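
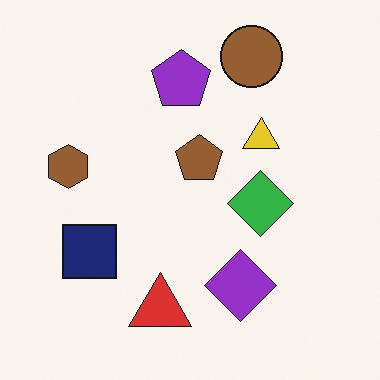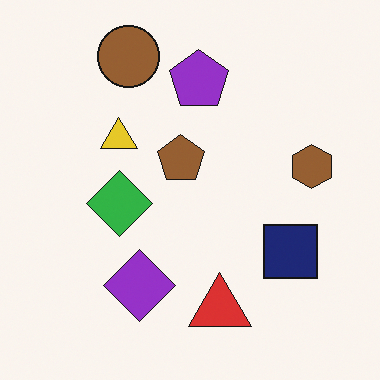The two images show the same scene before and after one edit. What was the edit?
The image was flipped horizontally (left ↔ right).

The brown hexagon is in the left of the first image and the right of the second — shapes on opposite sides of the vertical midline have swapped in a mirror flip.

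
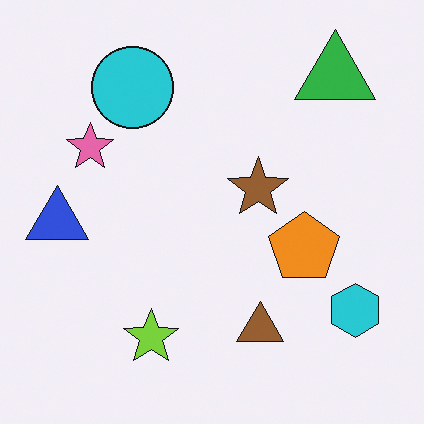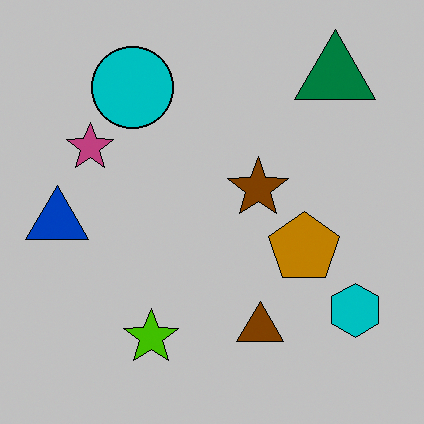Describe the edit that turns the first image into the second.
This is the original image heavily posterized to just a handful of flat colors.

Each flat color has snapped to a coarser quantized level — most visibly, the near-white background has dropped to a flat grey.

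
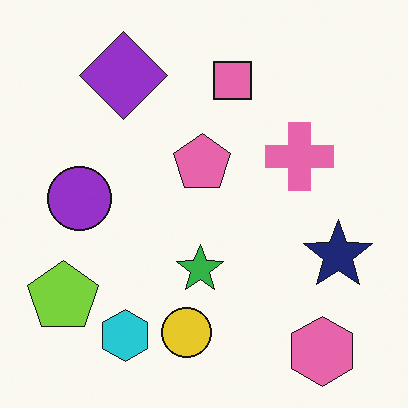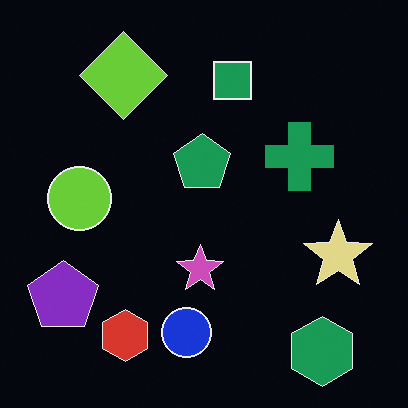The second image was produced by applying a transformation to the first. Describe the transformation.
The transformation is: color-inverted (negative).

The light background has become dark and every shape's color is its complement — a photographic negative.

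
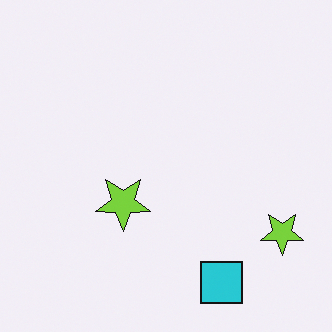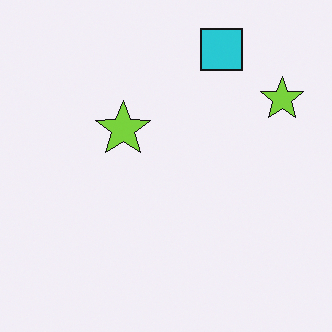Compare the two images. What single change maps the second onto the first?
The first image is the second flipped vertically (top ↔ bottom).

The cyan square is in the top of the second image and the bottom of the first — shapes on opposite sides of the horizontal midline have swapped in a mirror flip.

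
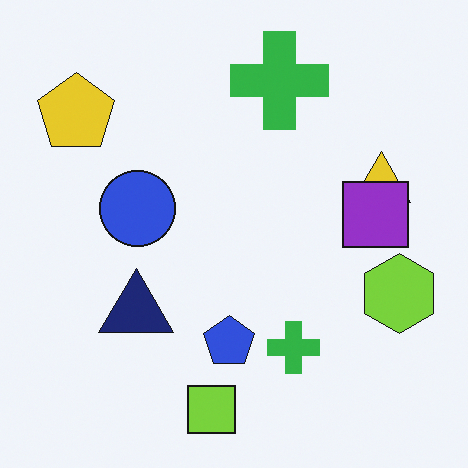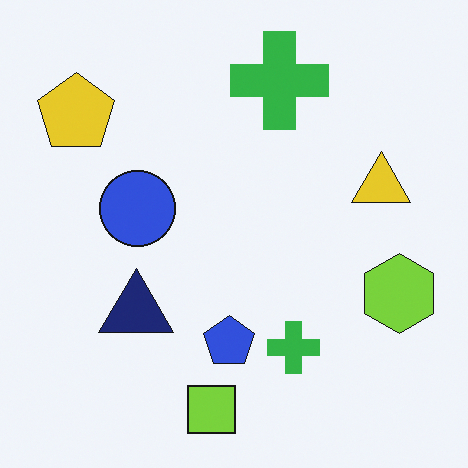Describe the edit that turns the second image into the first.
The image was overlaid with an additional purple square.

A purple square appears in the first image that is absent from the second.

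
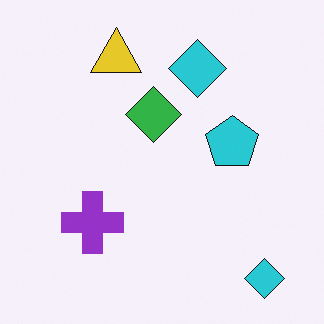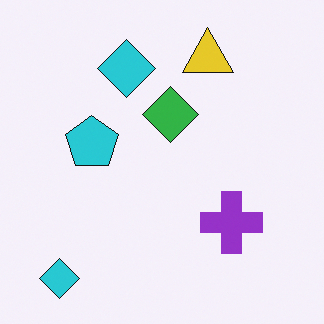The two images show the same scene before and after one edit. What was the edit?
The transformation is: flipped horizontally (left ↔ right).

The cyan pentagon is in the right of the first image and the left of the second — shapes on opposite sides of the vertical midline have swapped in a mirror flip.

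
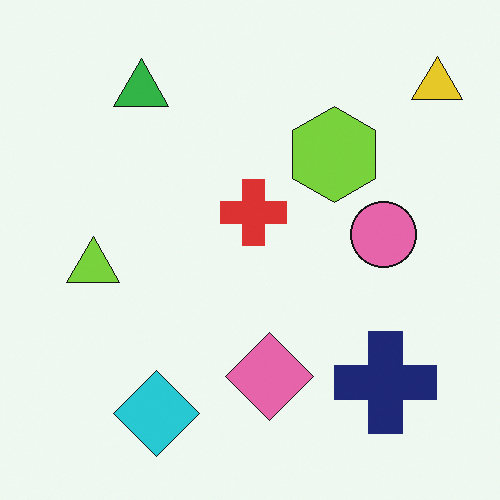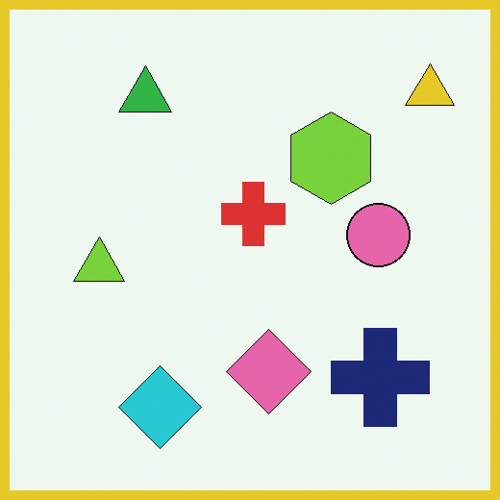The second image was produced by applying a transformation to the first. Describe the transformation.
The second image is the first framed with a yellow border.

A solid yellow frame runs around the edge of the second image, with the content slightly shrunk inside it.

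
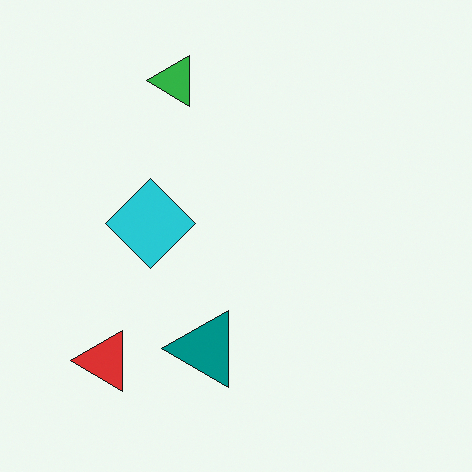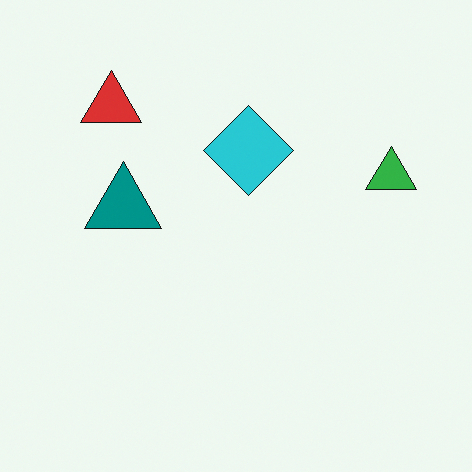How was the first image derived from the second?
The first image is the second rotated 90° counter-clockwise.

The red triangle sits in the top-left of the second image and the bottom-left of the first — consistent with a whole-image 90° counter-clockwise rotation.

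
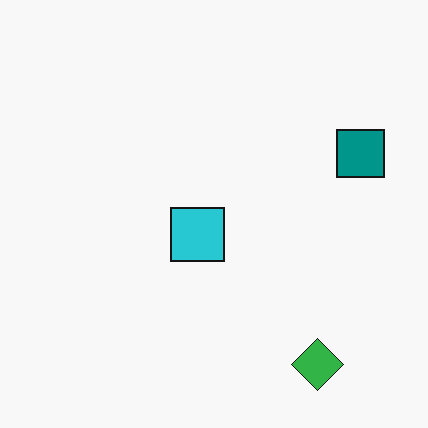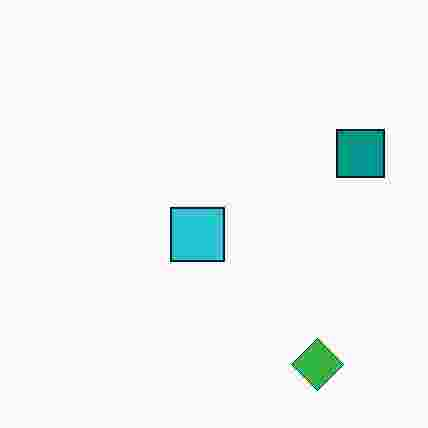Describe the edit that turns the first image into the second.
This is the original image heavily JPEG-compressed with obvious blocking artifacts.

Blocky 8×8 compression artifacts appear around shape edges and the flat background shows ringing — characteristic JPEG degradation.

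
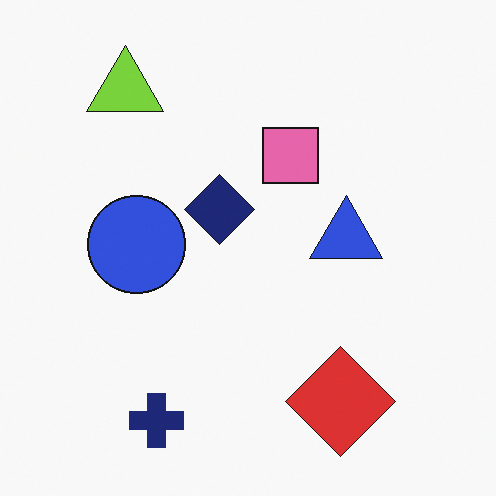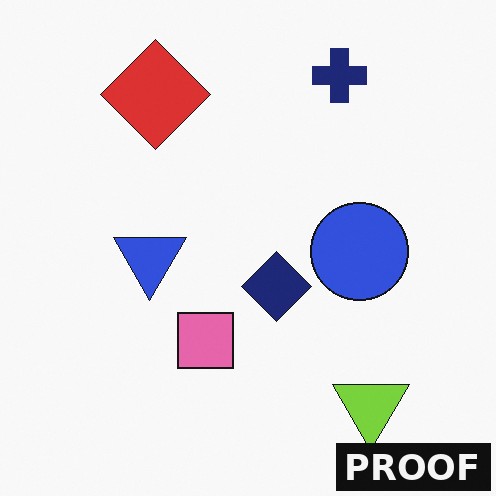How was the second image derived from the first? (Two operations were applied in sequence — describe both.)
The second image is the first rotated 180°, then watermarked with the text "PROOF" in the lower-right corner.

The lime triangle sits in the top-left of the first image and the bottom-right of the second — consistent with a whole-image 180° rotation. A dark label reading "PROOF" appears in the lower-right corner.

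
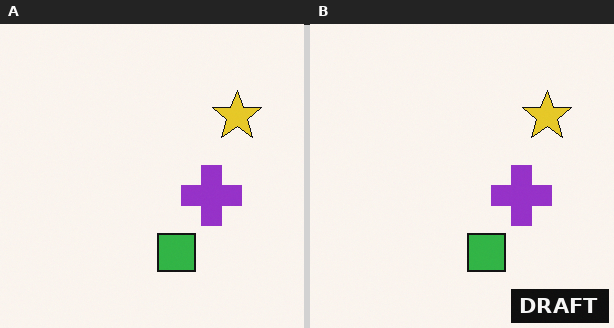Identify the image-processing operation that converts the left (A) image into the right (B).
Watermarked with the text "DRAFT" in the lower-right corner.

A dark label reading "DRAFT" appears in the lower-right corner.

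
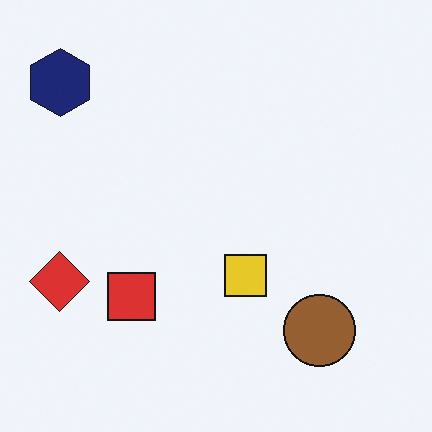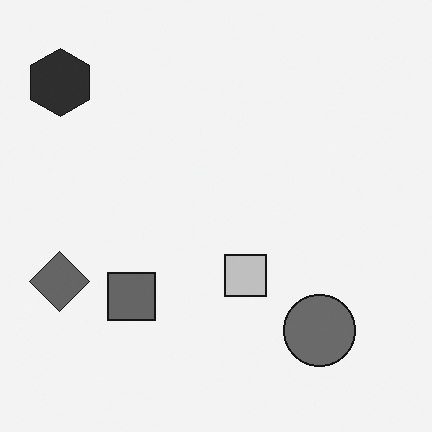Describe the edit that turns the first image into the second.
Converted to grayscale.

All color is removed — every shape is now a shade of grey.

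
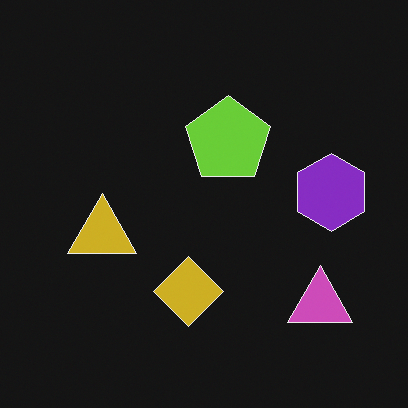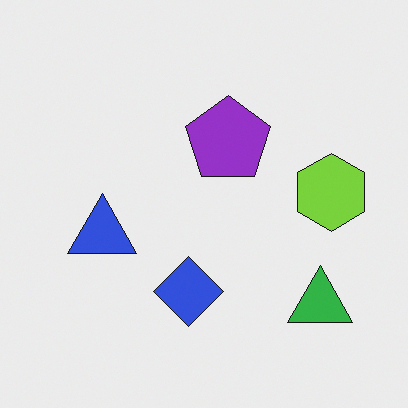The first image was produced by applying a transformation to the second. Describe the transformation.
It was color-inverted (negative).

The light background has become dark and every shape's color is its complement — a photographic negative.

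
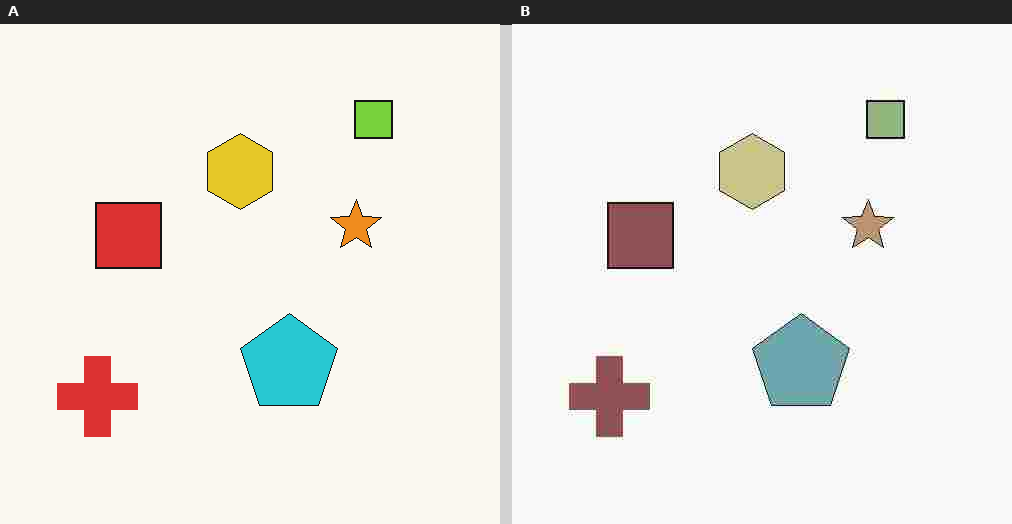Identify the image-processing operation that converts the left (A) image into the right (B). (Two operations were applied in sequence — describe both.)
Heavily desaturated, then degraded with heavy JPEG compression.

All colors are more muted and greyish — a global saturation change. Blocky 8×8 compression artifacts appear around shape edges and the flat background shows ringing — characteristic JPEG degradation.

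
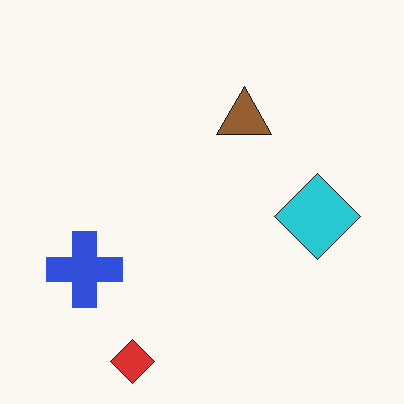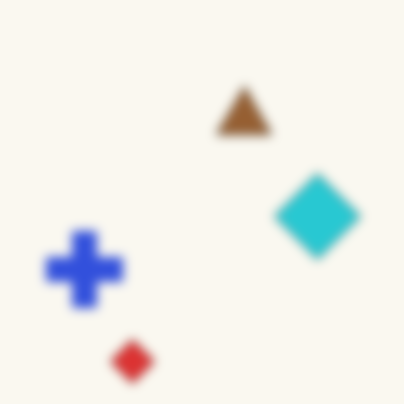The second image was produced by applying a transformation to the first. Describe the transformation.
The second image is the first strongly gaussian-blurred.

Shape edges and outlines are uniformly softened across the whole image.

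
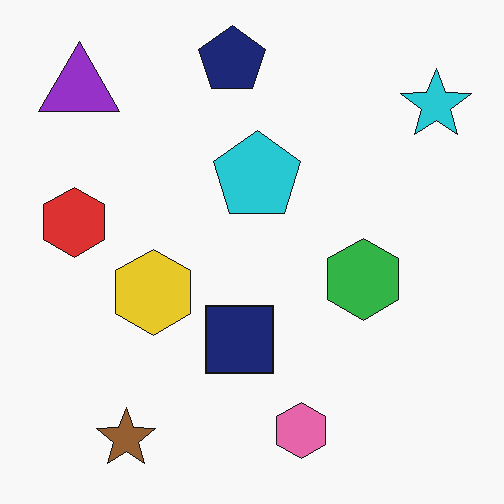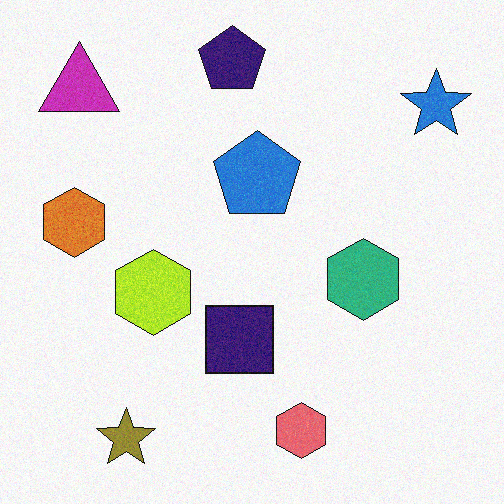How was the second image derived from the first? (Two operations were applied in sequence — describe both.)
This is the original image degraded with a light layer of grain, then hue-shifted by a small amount.

Random speckle covers the whole image, including the flat background. Every shape's color has rotated by the same amount around the hue wheel — a uniform hue shift.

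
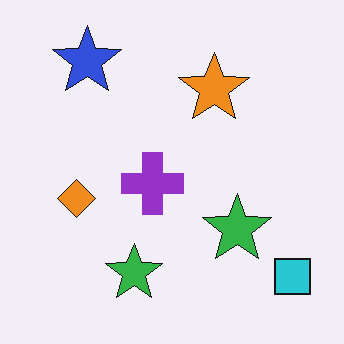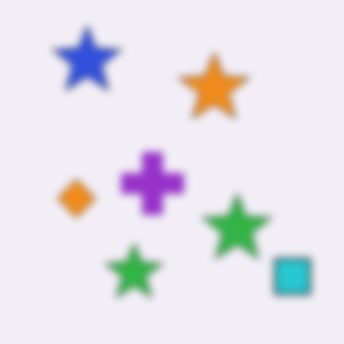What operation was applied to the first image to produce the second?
The second image is the first noticeably gaussian-blurred.

Shape edges and outlines are uniformly softened across the whole image.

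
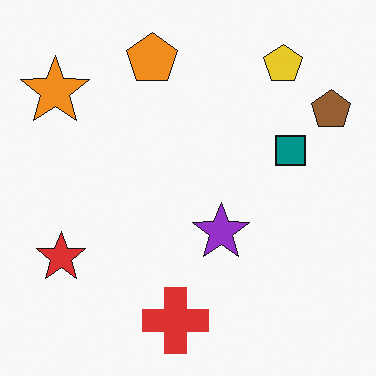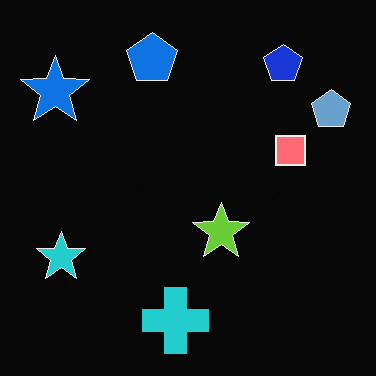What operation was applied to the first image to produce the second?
The second image is the first color-inverted (negative).

The light background has become dark and every shape's color is its complement — a photographic negative.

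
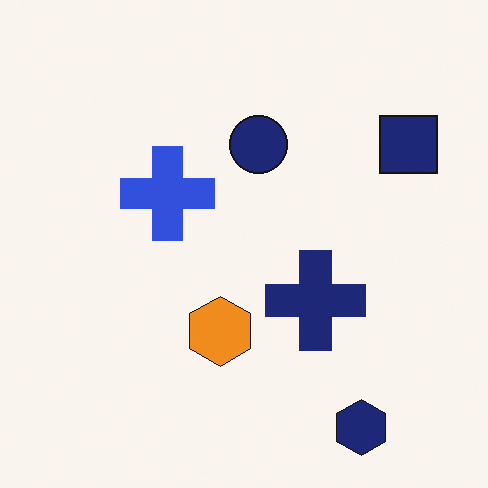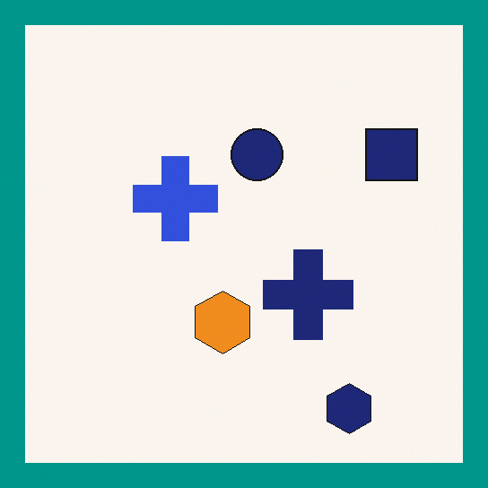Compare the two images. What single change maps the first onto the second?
The transformation is: framed with a teal border.

A solid teal frame runs around the edge of the second image, with the content slightly shrunk inside it.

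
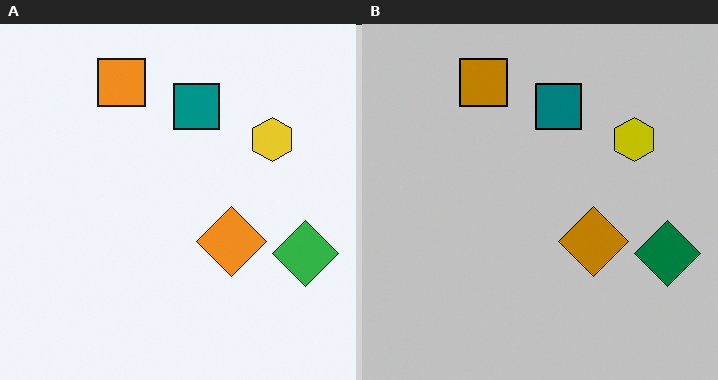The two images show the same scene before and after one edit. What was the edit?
The transformation is: aggressively posterized.

Each flat color has snapped to a coarser quantized level — most visibly, the near-white background has dropped to a flat grey.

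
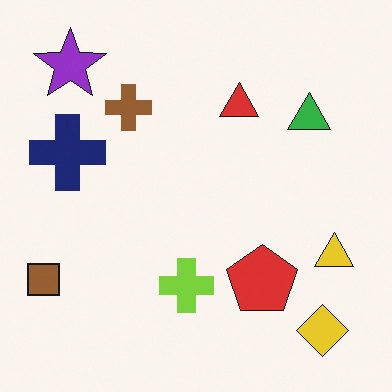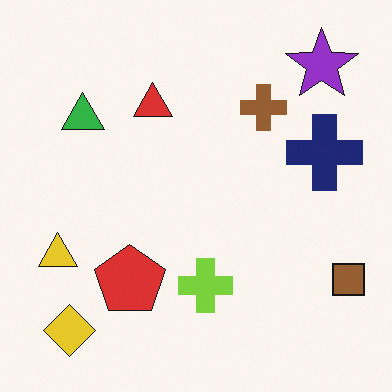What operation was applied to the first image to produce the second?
The image was flipped horizontally (left ↔ right).

The brown square is in the bottom-left of the first image and the bottom-right of the second — shapes on opposite sides of the vertical midline have swapped in a mirror flip.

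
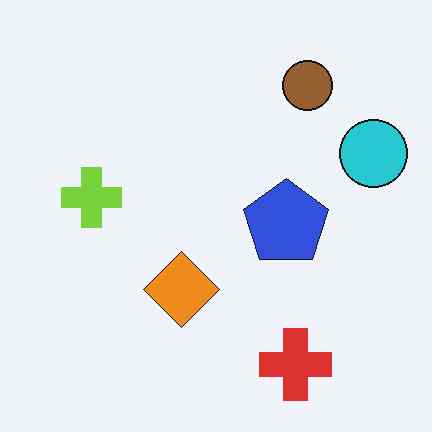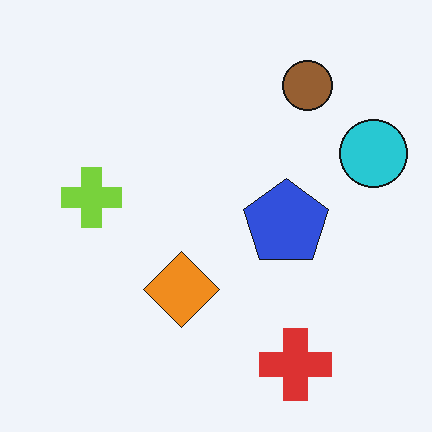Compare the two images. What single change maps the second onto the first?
The first image is the second given moderate JPEG compression.

Blocky 8×8 compression artifacts appear around shape edges and the flat background shows ringing — characteristic JPEG degradation.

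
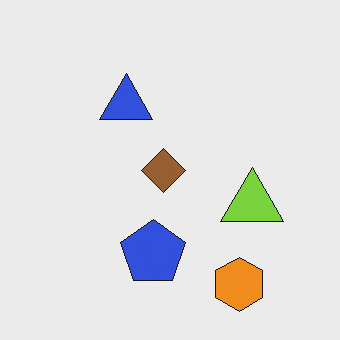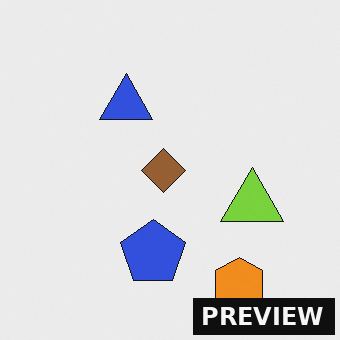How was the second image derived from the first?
It was watermarked with the text "PREVIEW" in the lower-right corner.

A dark label reading "PREVIEW" appears in the lower-right corner.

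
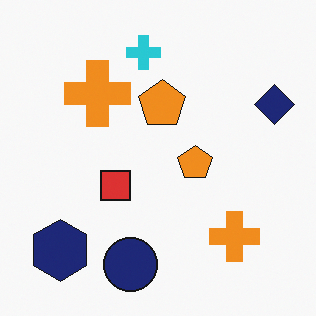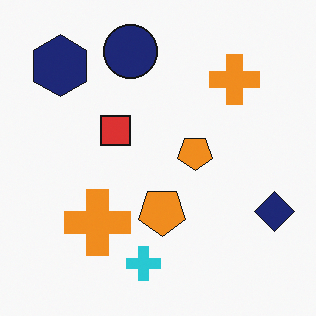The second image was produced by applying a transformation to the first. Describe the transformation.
This is the original image flipped vertically (top ↔ bottom).

The cyan cross is in the top of the first image and the bottom of the second — shapes on opposite sides of the horizontal midline have swapped in a mirror flip.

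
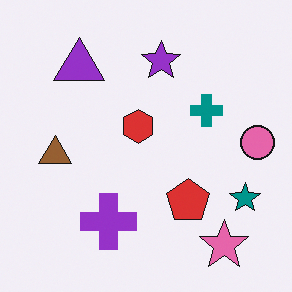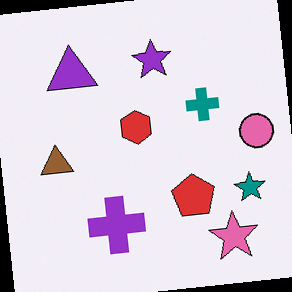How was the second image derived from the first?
The image was rotated counter-clockwise by a few degrees.

Every shape is tilted by the same angle and the image corners show triangular fill wedges — a whole-image rotation by a non-right angle.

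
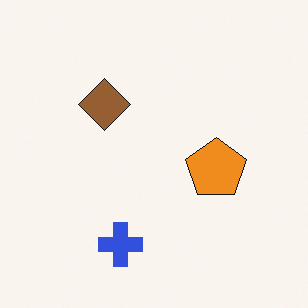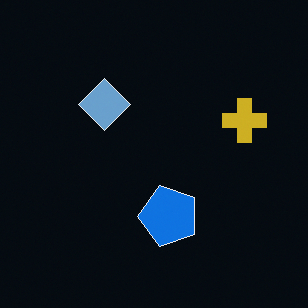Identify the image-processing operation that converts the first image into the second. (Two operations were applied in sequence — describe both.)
It was color-inverted (negative), then transposed (reflected across the top-left ↔ bottom-right diagonal).

The light background has become dark and every shape's color is its complement — a photographic negative. Shapes have swapped their row and column positions — what was in the top-right is now in the bottom-left — a diagonal reflection.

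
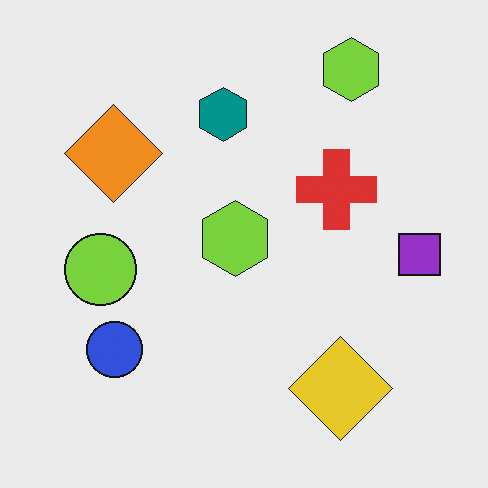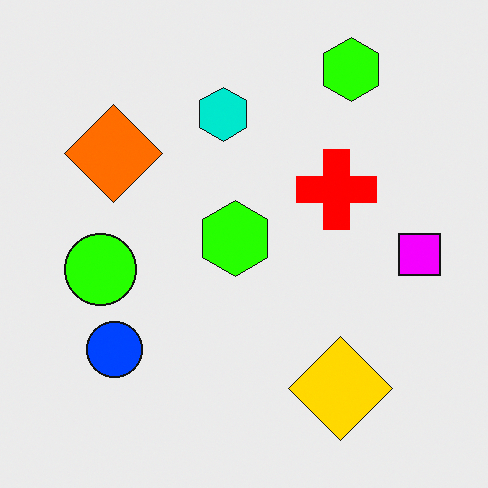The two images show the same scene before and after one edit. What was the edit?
The image was heavily oversaturated.

All colors are more vivid — a global saturation change.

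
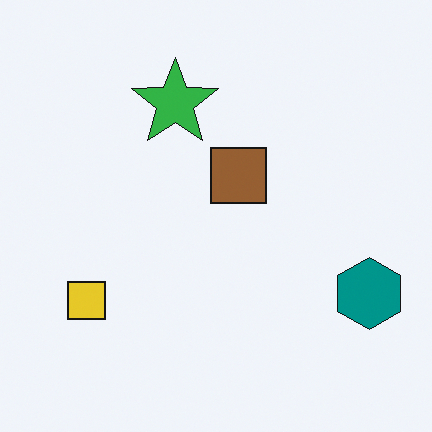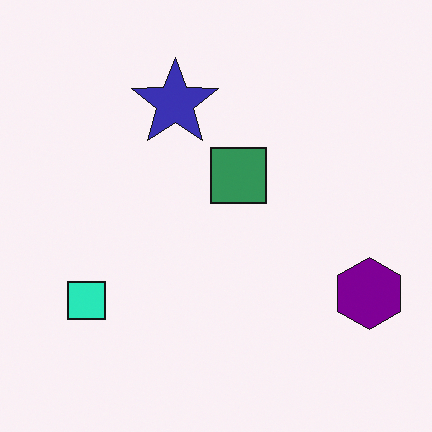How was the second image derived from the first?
This is the original image hue-shifted by a moderate amount.

Every shape's color has rotated by the same amount around the hue wheel — a uniform hue shift.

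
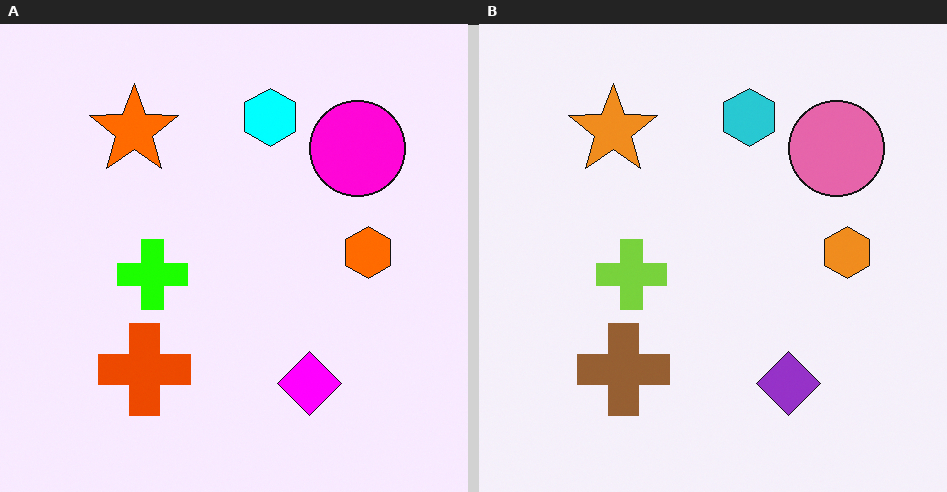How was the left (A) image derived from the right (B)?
It was heavily oversaturated.

All colors are more vivid — a global saturation change.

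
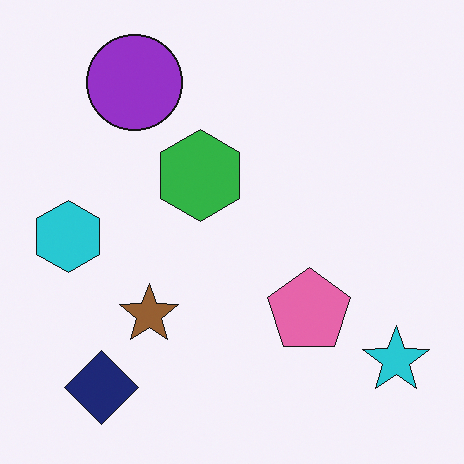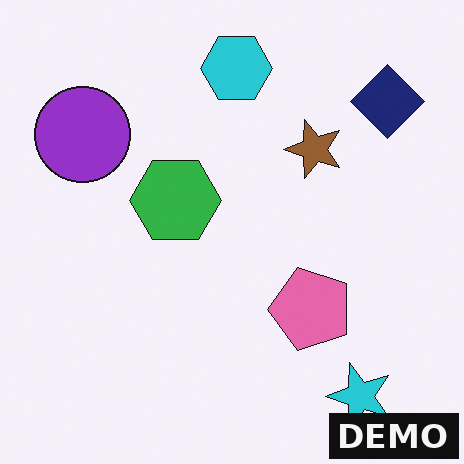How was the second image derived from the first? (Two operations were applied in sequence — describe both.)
It was transposed (reflected across the top-left ↔ bottom-right diagonal), then watermarked with the text "DEMO" in the lower-right corner.

Shapes have swapped their row and column positions — what was in the top-right is now in the bottom-left — a diagonal reflection. A dark label reading "DEMO" appears in the lower-right corner.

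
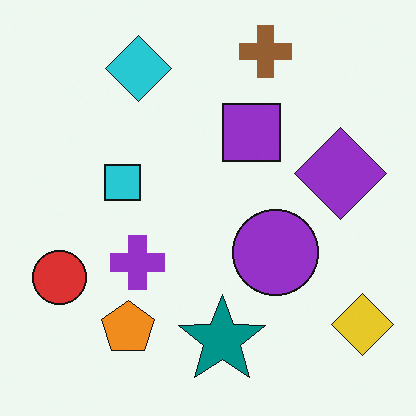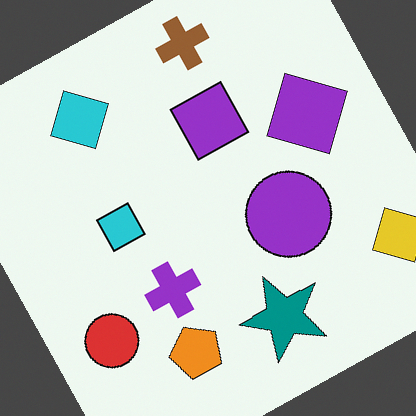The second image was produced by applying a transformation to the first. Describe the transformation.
It was rotated counter-clockwise by a moderate amount.

Every shape is tilted by the same angle and the image corners show triangular fill wedges — a whole-image rotation by a non-right angle.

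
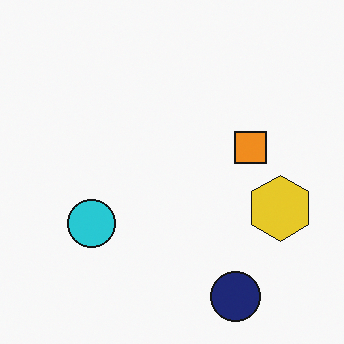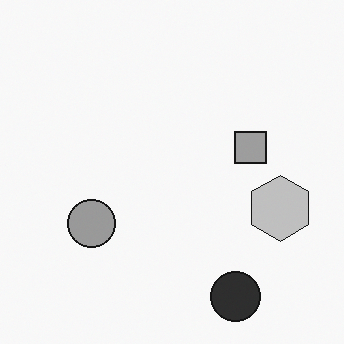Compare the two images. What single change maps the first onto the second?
This is the original image converted to grayscale.

All color is removed — every shape is now a shade of grey.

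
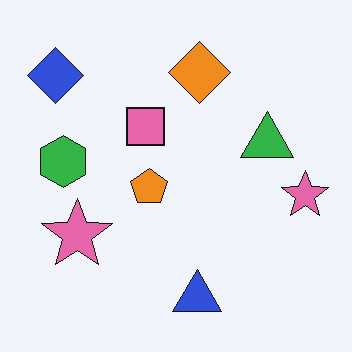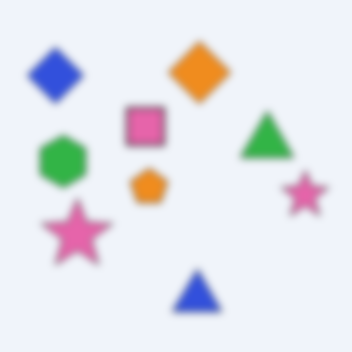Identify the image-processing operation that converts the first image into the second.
It was noticeably gaussian-blurred.

Shape edges and outlines are uniformly softened across the whole image.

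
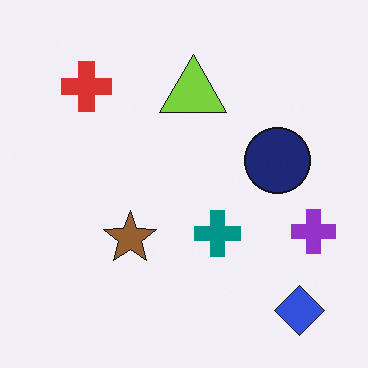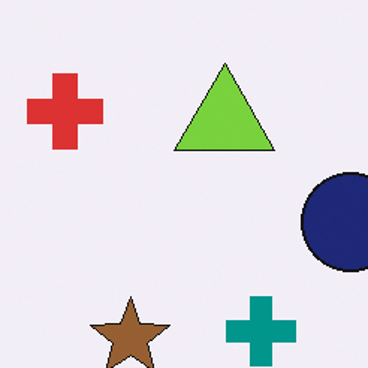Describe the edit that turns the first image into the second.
Cropped slightly and scaled back up.

The visible shapes are larger and the field of view is narrower; shapes near the original edges may be partly or wholly outside the frame — a crop-and-rescale.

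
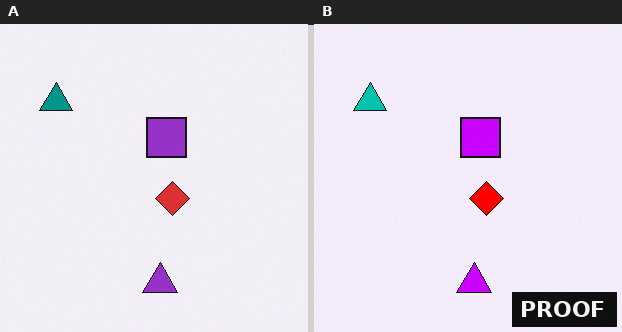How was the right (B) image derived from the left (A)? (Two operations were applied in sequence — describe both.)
The right (B) image is the left (A) made much more vivid (saturation change), then watermarked with the text "PROOF" in the lower-right corner.

All colors are more vivid — a global saturation change. A dark label reading "PROOF" appears in the lower-right corner.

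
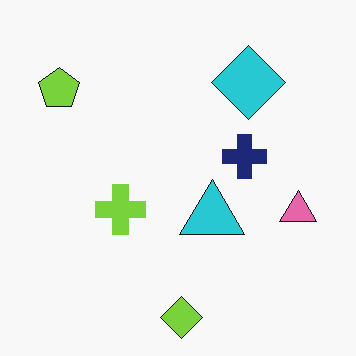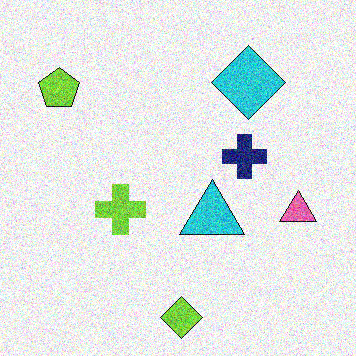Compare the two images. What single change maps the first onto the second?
It was degraded with a thick layer of grain.

Random speckle covers the whole image, including the flat background.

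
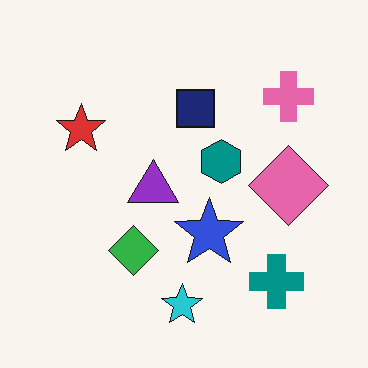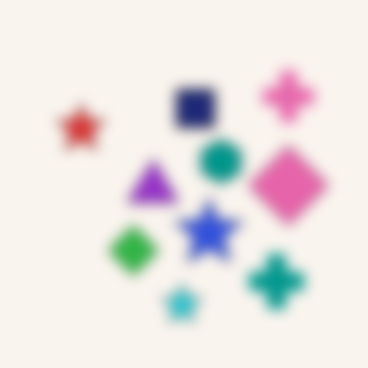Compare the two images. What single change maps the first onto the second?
The transformation is: strongly gaussian-blurred.

Shape edges and outlines are uniformly softened across the whole image.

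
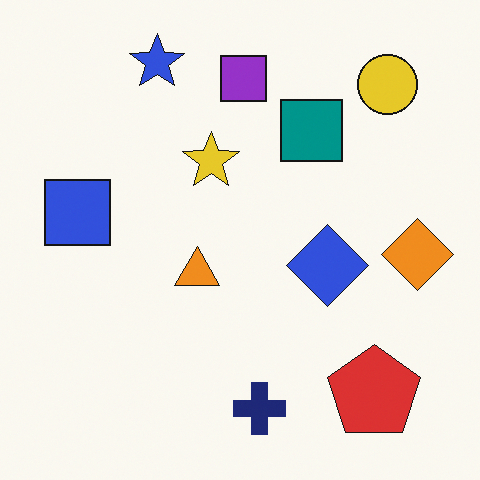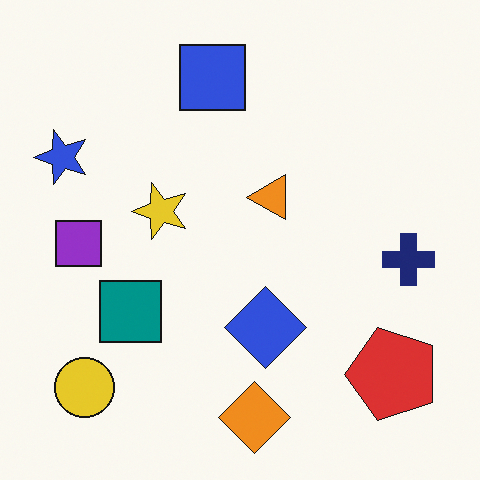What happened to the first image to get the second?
The image was transposed (reflected across the top-left ↔ bottom-right diagonal).

Shapes have swapped their row and column positions — what was in the top-right is now in the bottom-left — a diagonal reflection.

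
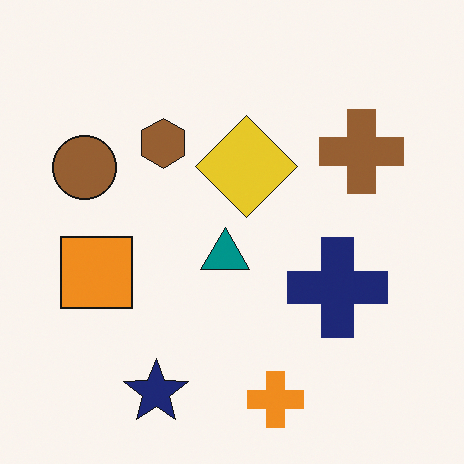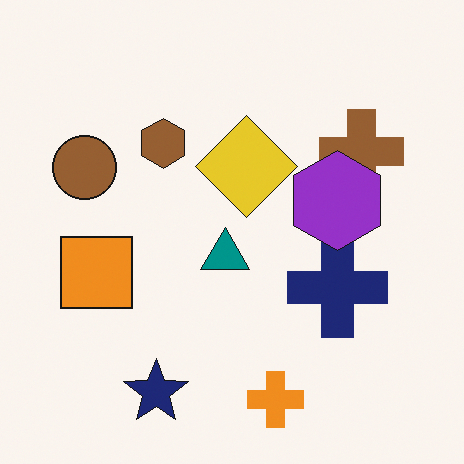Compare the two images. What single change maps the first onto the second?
The image was overlaid with an additional purple hexagon.

A purple hexagon appears in the second image that is absent from the first.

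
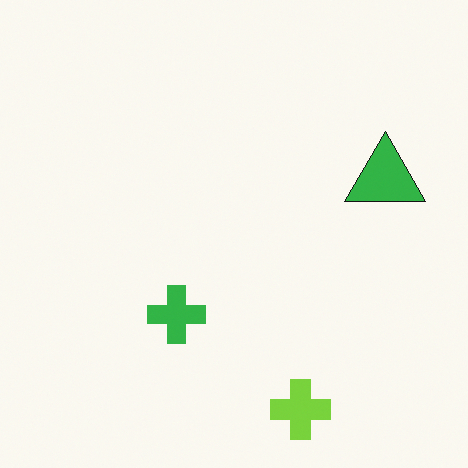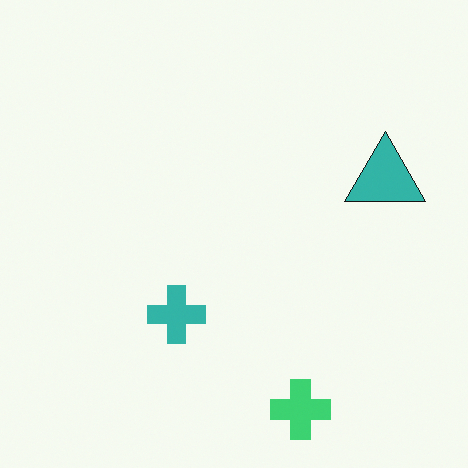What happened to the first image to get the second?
The second image is the first hue-shifted by a small amount.

Every shape's color has rotated by the same amount around the hue wheel — a uniform hue shift.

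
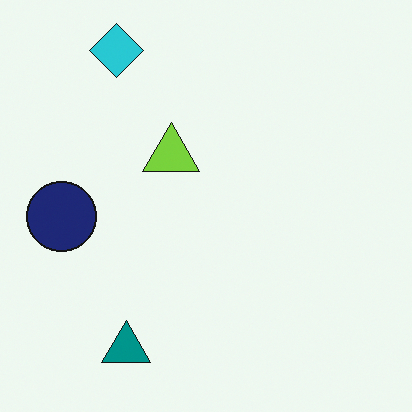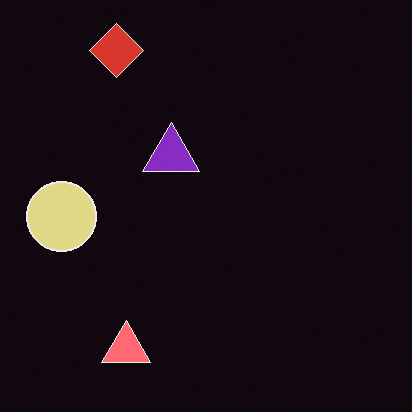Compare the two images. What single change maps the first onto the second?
The second image is the first color-inverted (negative).

The light background has become dark and every shape's color is its complement — a photographic negative.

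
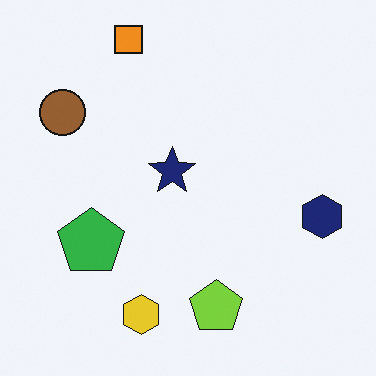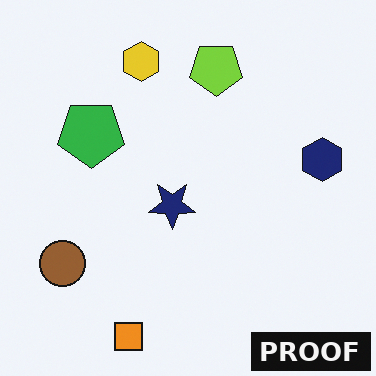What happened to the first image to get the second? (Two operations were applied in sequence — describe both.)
The image was flipped vertically (top ↔ bottom), then watermarked with the text "PROOF" in the lower-right corner.

The orange square is in the top of the first image and the bottom of the second — shapes on opposite sides of the horizontal midline have swapped in a mirror flip. A dark label reading "PROOF" appears in the lower-right corner.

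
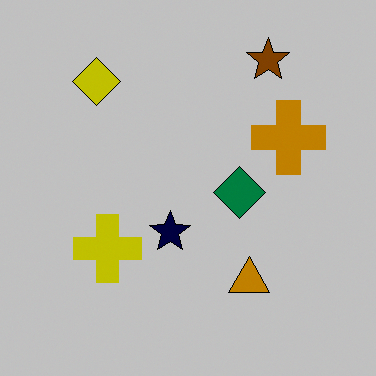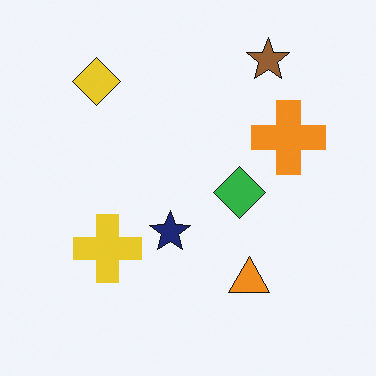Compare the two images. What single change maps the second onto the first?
The transformation is: heavily posterized to just a handful of flat colors.

Each flat color has snapped to a coarser quantized level — most visibly, the near-white background has dropped to a flat grey.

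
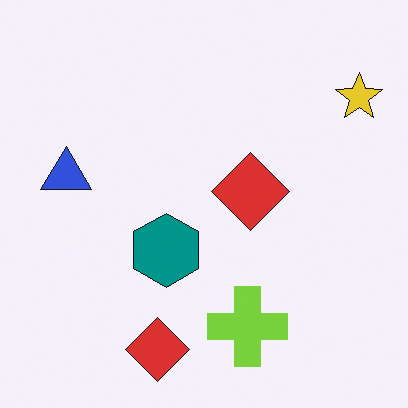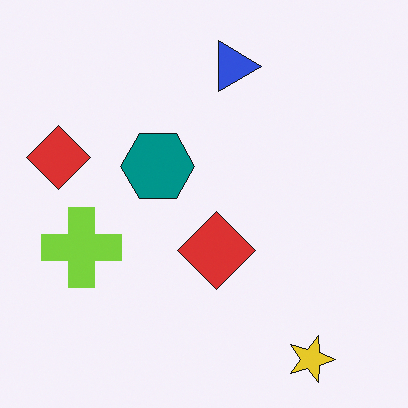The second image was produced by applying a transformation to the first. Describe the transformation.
Rotated 90° clockwise.

The yellow star sits in the top-right of the first image and the bottom-right of the second — consistent with a whole-image 90° clockwise rotation.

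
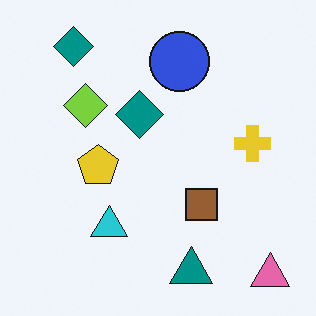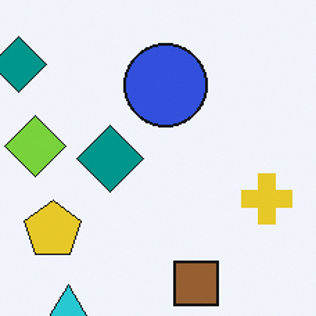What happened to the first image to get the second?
This is the original image cropped slightly and scaled back up.

The visible shapes are larger and the field of view is narrower; shapes near the original edges may be partly or wholly outside the frame — a crop-and-rescale.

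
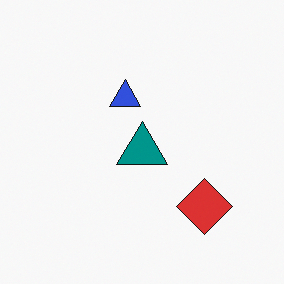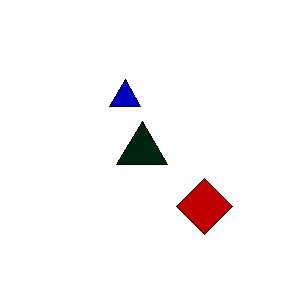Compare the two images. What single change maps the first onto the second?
The transformation is: given much higher contrast.

Tones are pushed away from mid-grey across the whole image — a global contrast change.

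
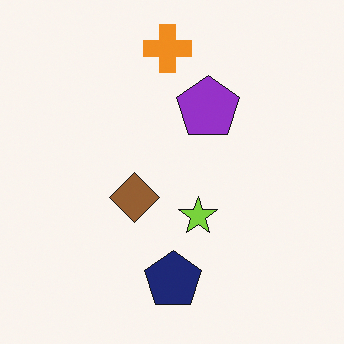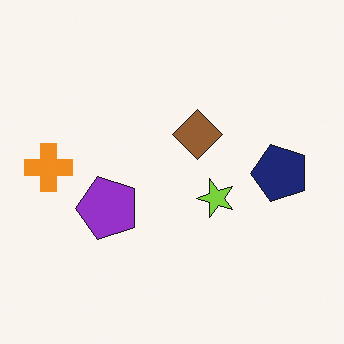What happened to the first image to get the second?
Transposed (reflected across the top-left ↔ bottom-right diagonal).

Shapes have swapped their row and column positions — what was in the top-right is now in the bottom-left — a diagonal reflection.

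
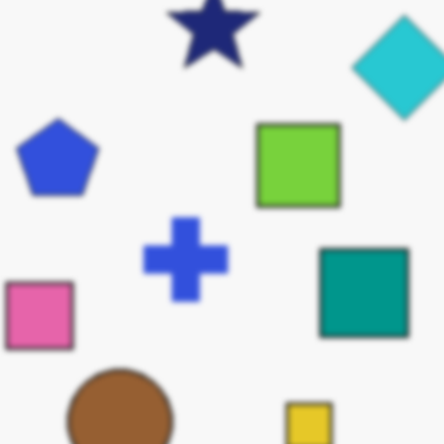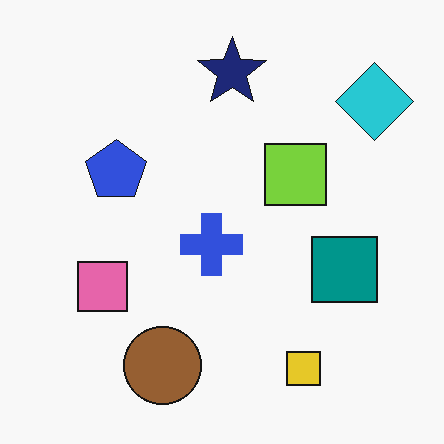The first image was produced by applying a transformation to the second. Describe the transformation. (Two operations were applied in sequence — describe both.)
The image was lightly blurred, then cropped slightly and scaled back up.

Shape edges and outlines are uniformly softened across the whole image. The visible shapes are larger and the field of view is narrower; shapes near the original edges may be partly or wholly outside the frame — a crop-and-rescale.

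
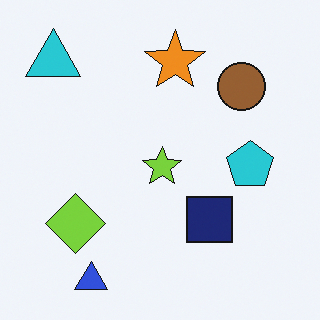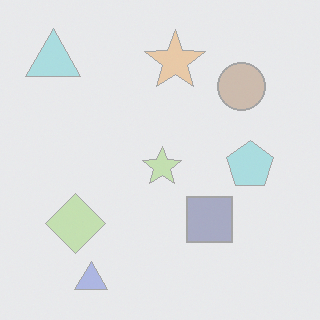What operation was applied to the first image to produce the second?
It was washed out (contrast reduced).

Tones are pushed toward mid-grey across the whole image — a global contrast change.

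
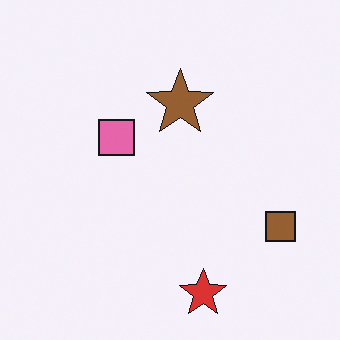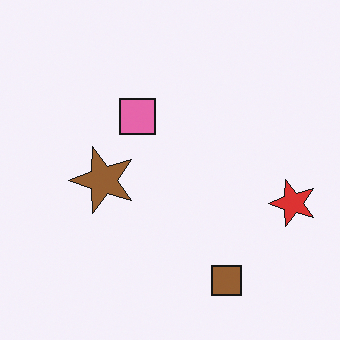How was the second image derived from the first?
The transformation is: transposed (reflected across the top-left ↔ bottom-right diagonal).

Shapes have swapped their row and column positions — what was in the top-right is now in the bottom-left — a diagonal reflection.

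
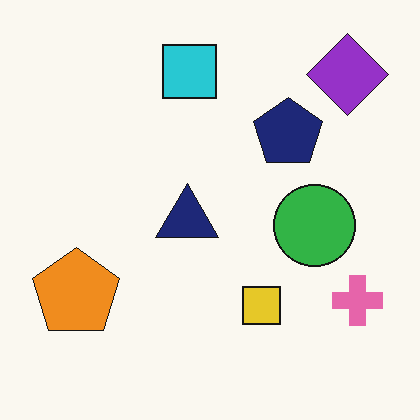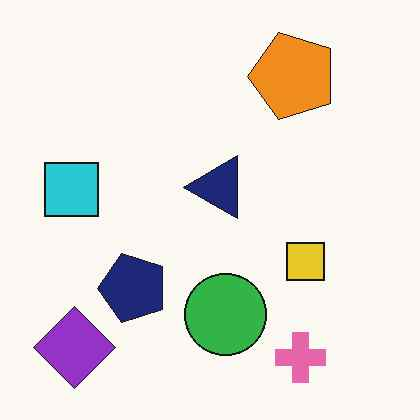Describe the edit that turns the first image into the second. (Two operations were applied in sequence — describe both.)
It was transposed (reflected across the top-left ↔ bottom-right diagonal), then given moderate JPEG compression.

Shapes have swapped their row and column positions — what was in the top-right is now in the bottom-left — a diagonal reflection. Blocky 8×8 compression artifacts appear around shape edges and the flat background shows ringing — characteristic JPEG degradation.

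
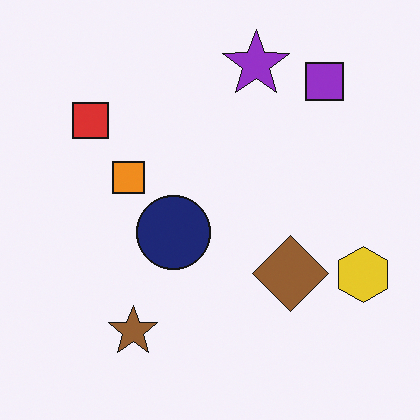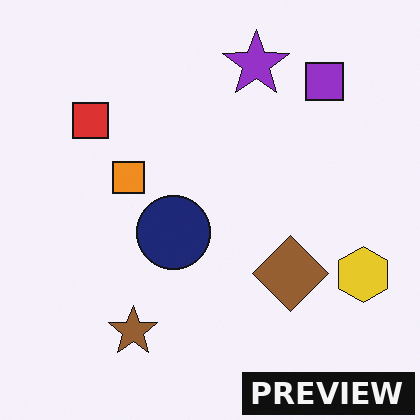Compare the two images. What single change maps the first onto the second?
The image was watermarked with the text "PREVIEW" in the lower-right corner.

A dark label reading "PREVIEW" appears in the lower-right corner.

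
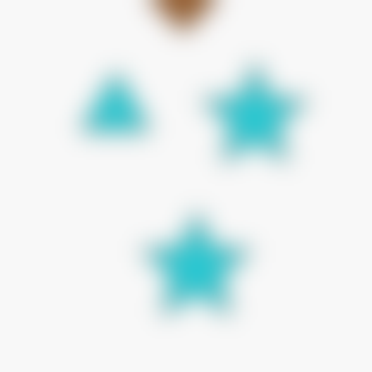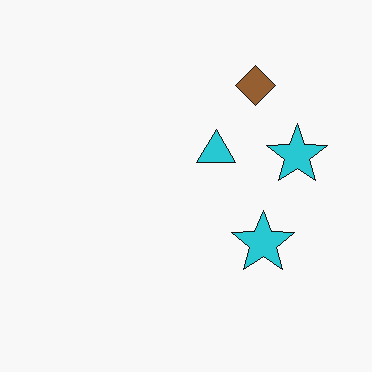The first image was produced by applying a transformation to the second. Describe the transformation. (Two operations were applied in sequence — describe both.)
It was heavily blurred, then cropped tightly and scaled back up.

Shape edges and outlines are uniformly softened across the whole image. The visible shapes are larger and the field of view is narrower; shapes near the original edges may be partly or wholly outside the frame — a crop-and-rescale.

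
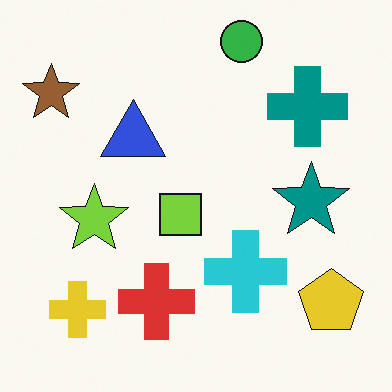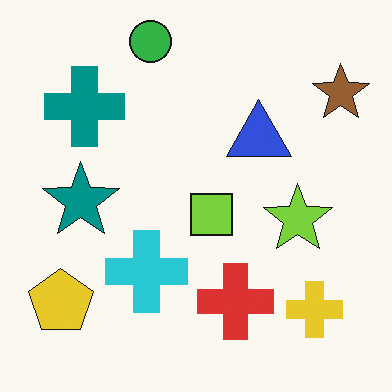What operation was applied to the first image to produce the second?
This is the original image flipped horizontally (left ↔ right).

The brown star is in the top-left of the first image and the top-right of the second — shapes on opposite sides of the vertical midline have swapped in a mirror flip.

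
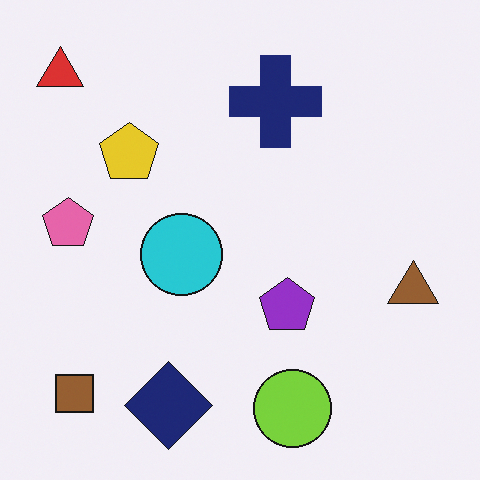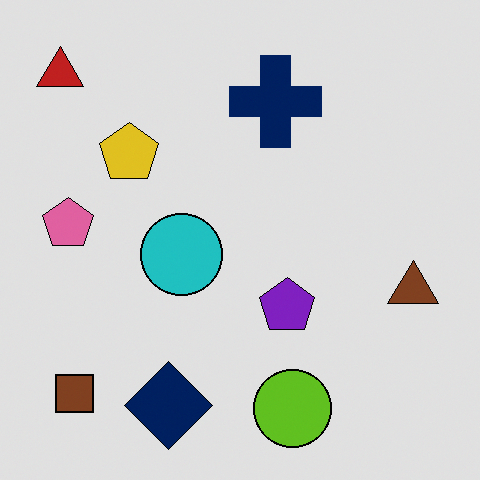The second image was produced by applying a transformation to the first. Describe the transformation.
It was posterized to a reduced palette.

Each flat color has snapped to a coarser quantized level — most visibly, the near-white background has dropped to a flat grey.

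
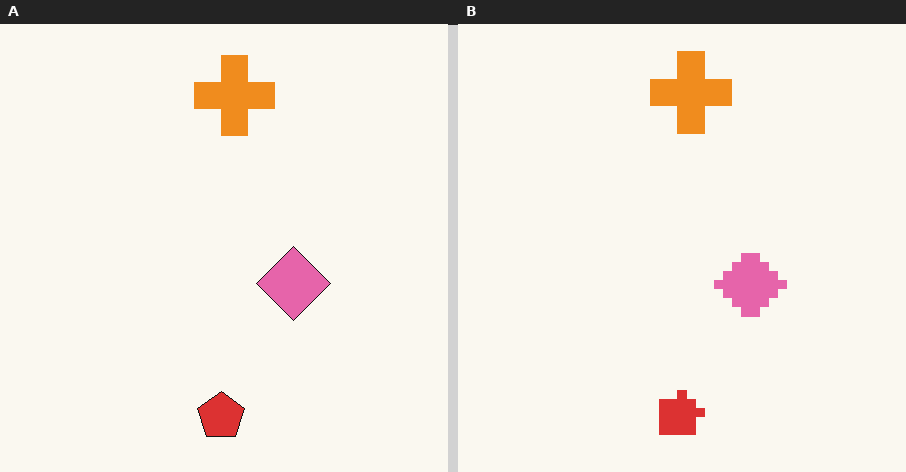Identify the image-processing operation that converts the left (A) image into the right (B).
This is the original image heavily pixelated into large blocks.

Shapes are reduced to large square blocks; fine edges and outlines are lost — a downscale-then-upscale (mosaic) effect.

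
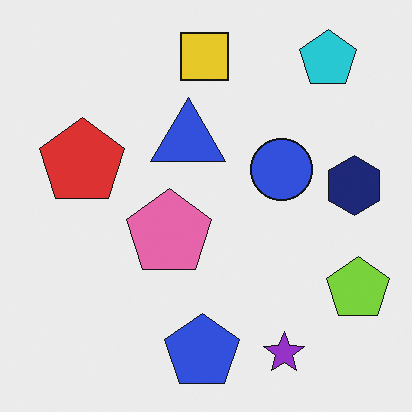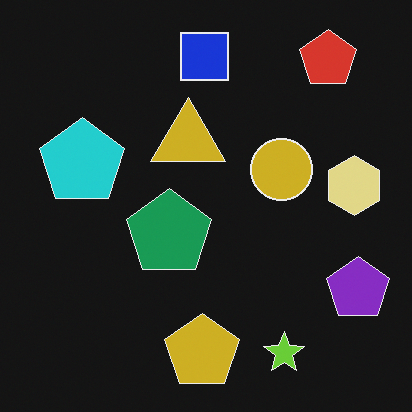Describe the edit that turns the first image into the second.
Color-inverted (negative).

The light background has become dark and every shape's color is its complement — a photographic negative.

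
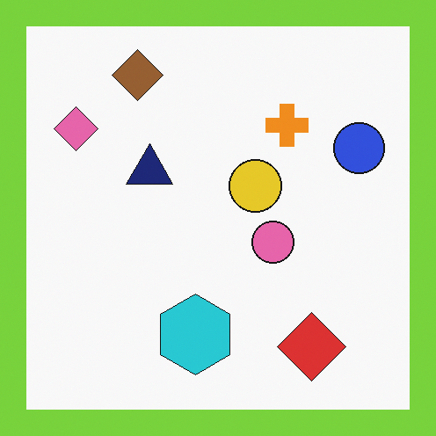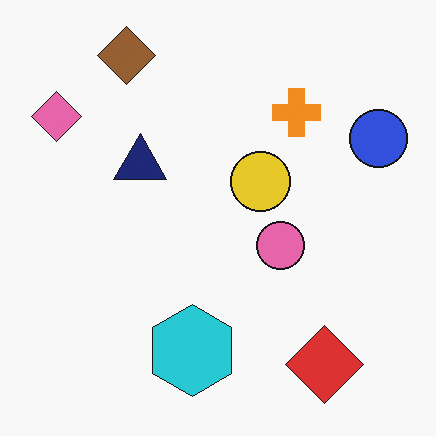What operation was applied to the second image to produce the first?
Framed with a lime border.

A solid lime frame runs around the edge of the first image, with the content slightly shrunk inside it.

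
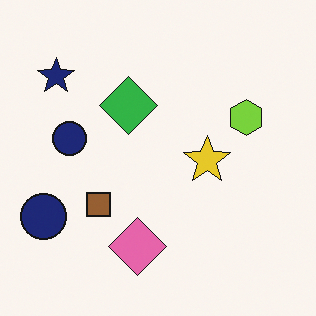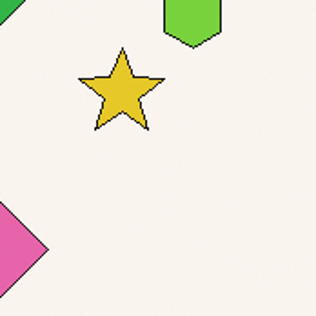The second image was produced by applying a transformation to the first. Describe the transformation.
The image was cropped tightly and scaled back up.

The visible shapes are larger and the field of view is narrower; shapes near the original edges may be partly or wholly outside the frame — a crop-and-rescale.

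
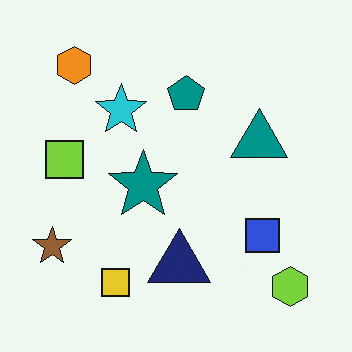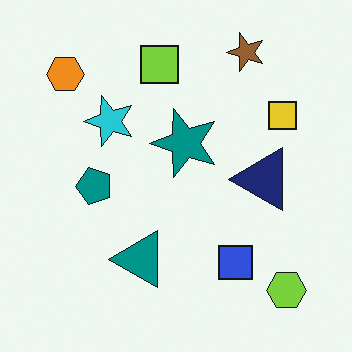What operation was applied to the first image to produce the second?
The transformation is: transposed (reflected across the top-left ↔ bottom-right diagonal).

Shapes have swapped their row and column positions — what was in the top-right is now in the bottom-left — a diagonal reflection.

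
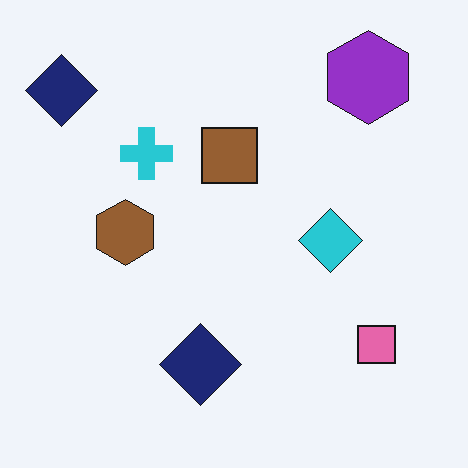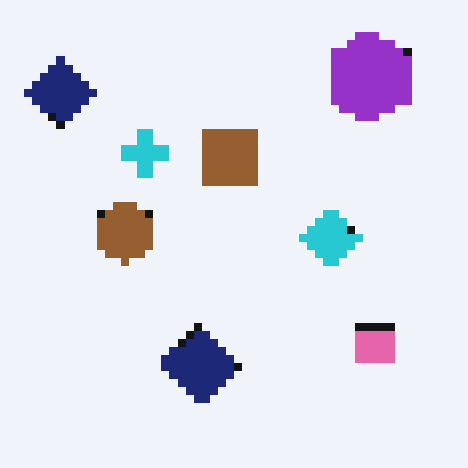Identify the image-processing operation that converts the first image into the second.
The transformation is: pixelated into visible square blocks.

Shapes are reduced to large square blocks; fine edges and outlines are lost — a downscale-then-upscale (mosaic) effect.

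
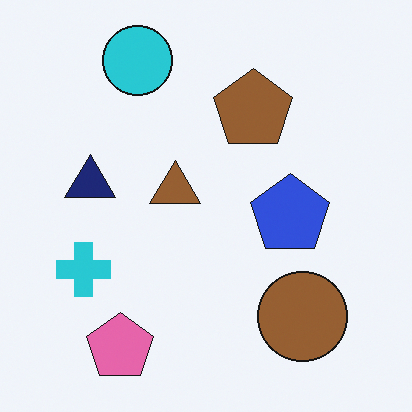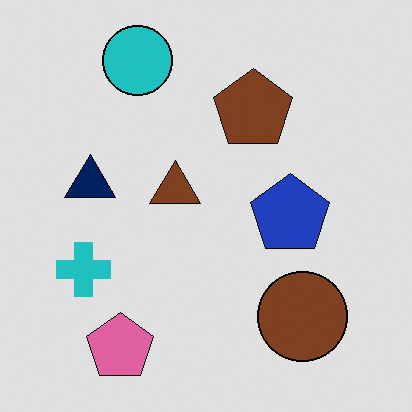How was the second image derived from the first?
The transformation is: moderately posterized.

Each flat color has snapped to a coarser quantized level — most visibly, the near-white background has dropped to a flat grey.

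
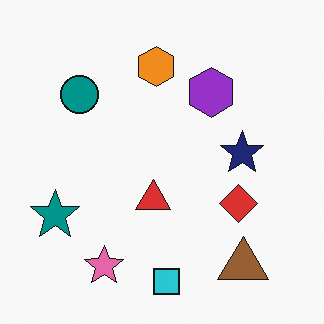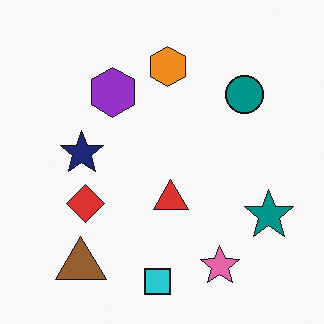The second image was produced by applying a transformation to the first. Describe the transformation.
The second image is the first flipped horizontally (left ↔ right).

The teal star is in the left of the first image and the right of the second — shapes on opposite sides of the vertical midline have swapped in a mirror flip.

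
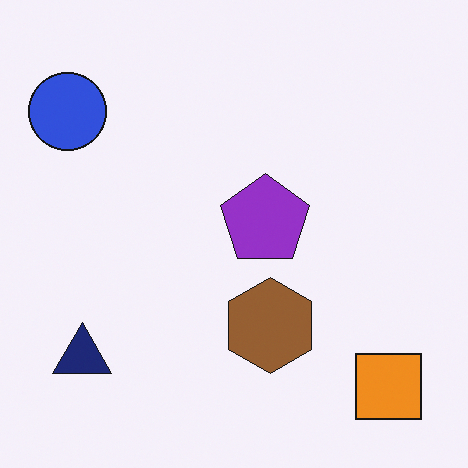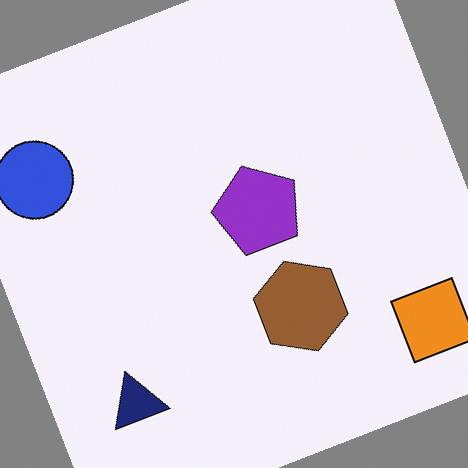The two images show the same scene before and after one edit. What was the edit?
The image was rotated counter-clockwise by a moderate amount.

Every shape is tilted by the same angle and the image corners show triangular fill wedges — a whole-image rotation by a non-right angle.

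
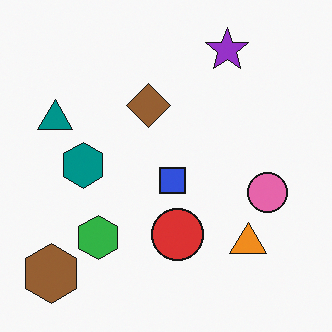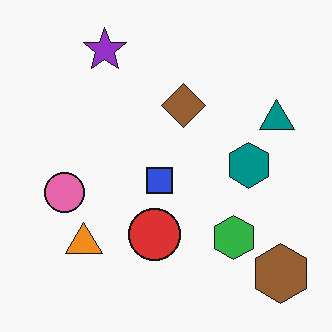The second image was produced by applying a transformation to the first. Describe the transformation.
Flipped horizontally (left ↔ right).

The brown hexagon is in the bottom-left of the first image and the bottom-right of the second — shapes on opposite sides of the vertical midline have swapped in a mirror flip.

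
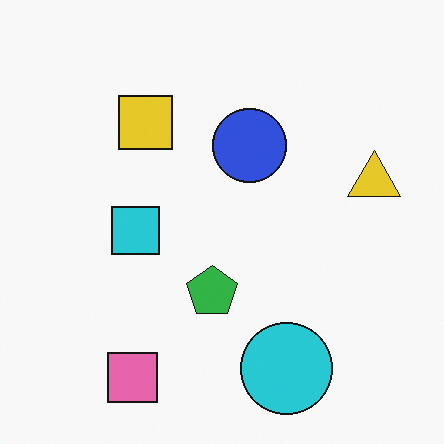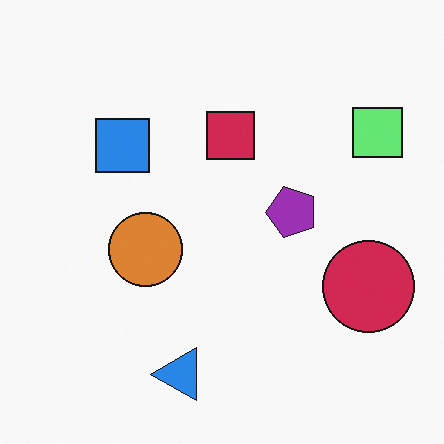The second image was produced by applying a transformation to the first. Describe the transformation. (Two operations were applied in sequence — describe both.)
This is the original image transposed (reflected across the top-left ↔ bottom-right diagonal), then hue-shifted through roughly half the color wheel.

Shapes have swapped their row and column positions — what was in the top-right is now in the bottom-left — a diagonal reflection. Every shape's color has rotated by the same amount around the hue wheel — a uniform hue shift.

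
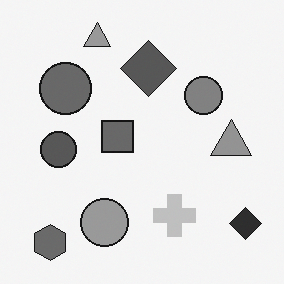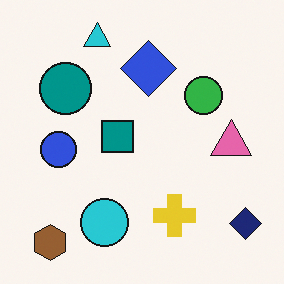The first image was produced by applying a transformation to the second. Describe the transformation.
The transformation is: converted to grayscale.

All color is removed — every shape is now a shade of grey.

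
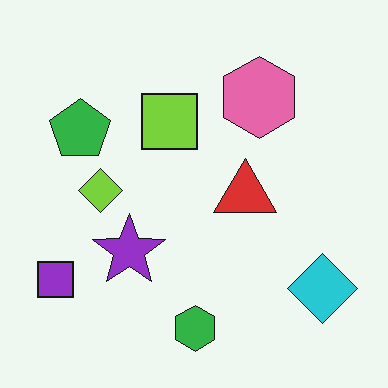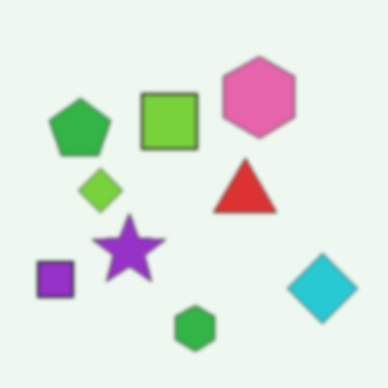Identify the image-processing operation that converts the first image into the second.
The image was given a subtle gaussian blur.

Shape edges and outlines are uniformly softened across the whole image.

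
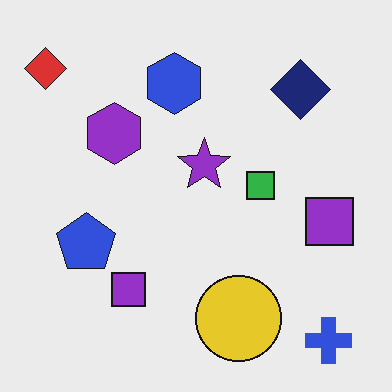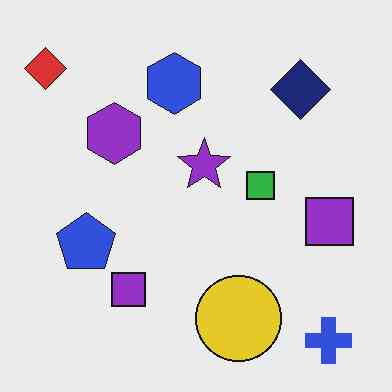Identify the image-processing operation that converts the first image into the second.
The transformation is: JPEG-compressed with visible artifacts.

Blocky 8×8 compression artifacts appear around shape edges and the flat background shows ringing — characteristic JPEG degradation.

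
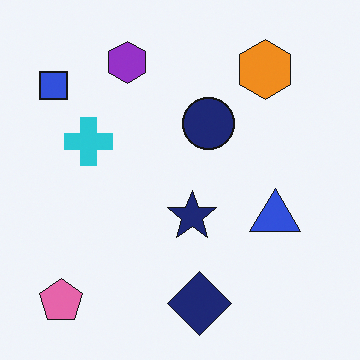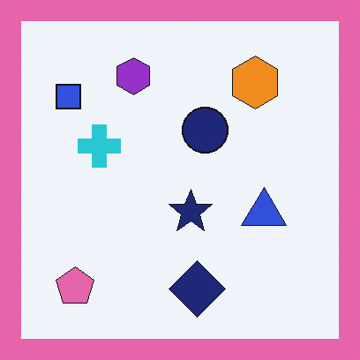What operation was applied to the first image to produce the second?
The image was framed with a pink border.

A solid pink frame runs around the edge of the second image, with the content slightly shrunk inside it.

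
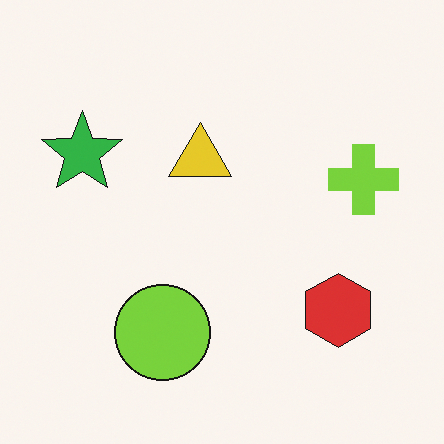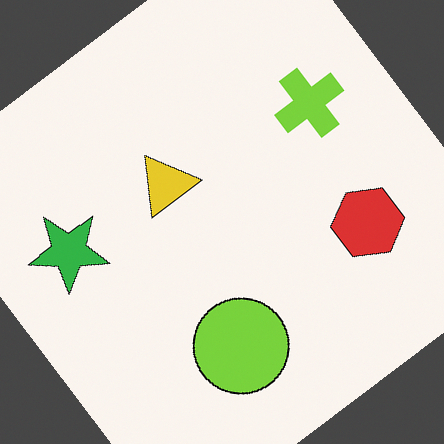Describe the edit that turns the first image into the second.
The image was rotated counter-clockwise by a large amount — several tens of degrees.

Every shape is tilted by the same angle and the image corners show triangular fill wedges — a whole-image rotation by a non-right angle.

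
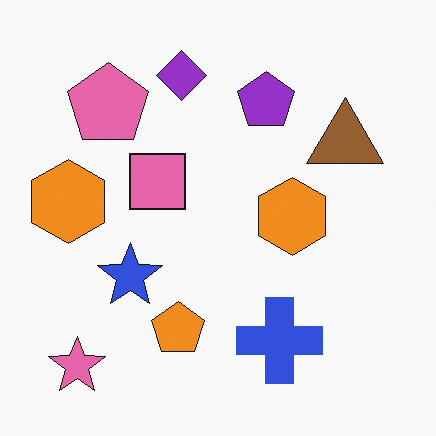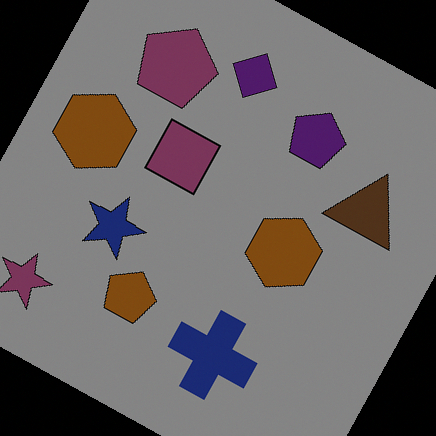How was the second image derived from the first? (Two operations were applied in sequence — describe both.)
The second image is the first darkened a lot, then rotated clockwise by a clearly visible amount.

Every pixel — background and shapes alike — is uniformly darkened. Every shape is tilted by the same angle and the image corners show triangular fill wedges — a whole-image rotation by a non-right angle.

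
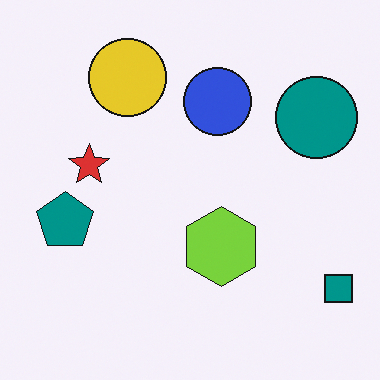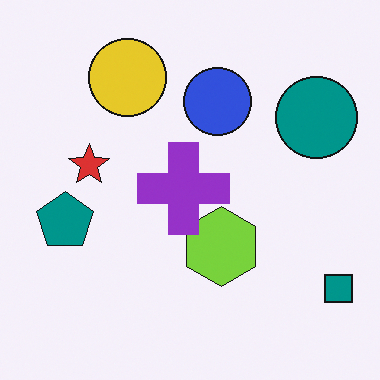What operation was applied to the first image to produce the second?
This is the original image overlaid with an additional purple cross.

A purple cross appears in the second image that is absent from the first.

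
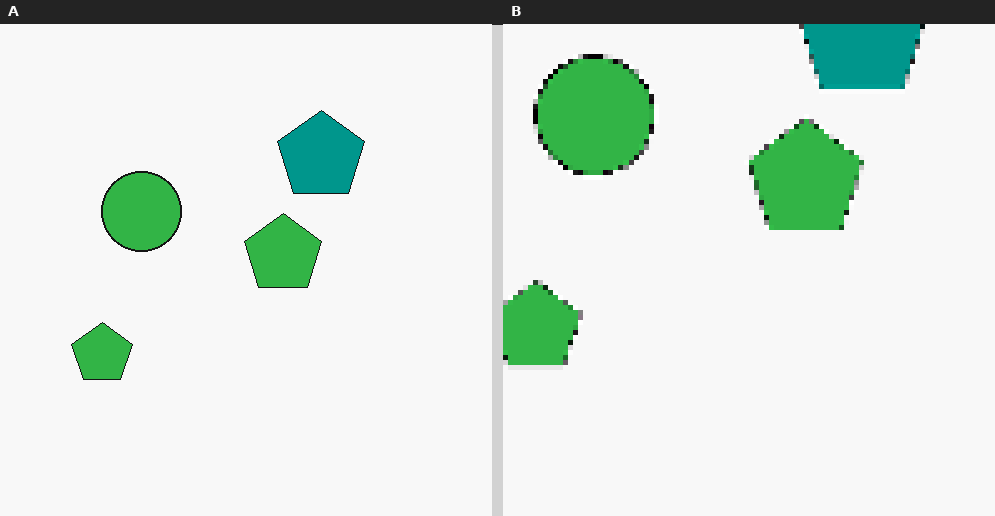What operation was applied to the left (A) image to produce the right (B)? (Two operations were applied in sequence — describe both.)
This is the original image cropped to a modestly smaller region and rescaled, then lightly pixelated (a mild mosaic effect).

The visible shapes are larger and the field of view is narrower; shapes near the original edges may be partly or wholly outside the frame — a crop-and-rescale. Shapes are reduced to large square blocks; fine edges and outlines are lost — a downscale-then-upscale (mosaic) effect.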